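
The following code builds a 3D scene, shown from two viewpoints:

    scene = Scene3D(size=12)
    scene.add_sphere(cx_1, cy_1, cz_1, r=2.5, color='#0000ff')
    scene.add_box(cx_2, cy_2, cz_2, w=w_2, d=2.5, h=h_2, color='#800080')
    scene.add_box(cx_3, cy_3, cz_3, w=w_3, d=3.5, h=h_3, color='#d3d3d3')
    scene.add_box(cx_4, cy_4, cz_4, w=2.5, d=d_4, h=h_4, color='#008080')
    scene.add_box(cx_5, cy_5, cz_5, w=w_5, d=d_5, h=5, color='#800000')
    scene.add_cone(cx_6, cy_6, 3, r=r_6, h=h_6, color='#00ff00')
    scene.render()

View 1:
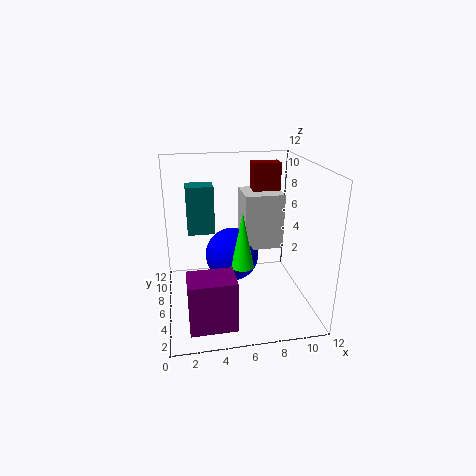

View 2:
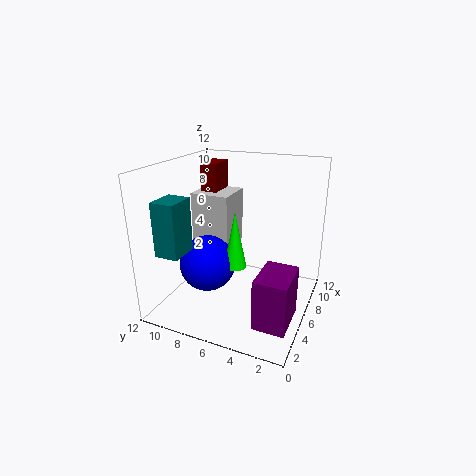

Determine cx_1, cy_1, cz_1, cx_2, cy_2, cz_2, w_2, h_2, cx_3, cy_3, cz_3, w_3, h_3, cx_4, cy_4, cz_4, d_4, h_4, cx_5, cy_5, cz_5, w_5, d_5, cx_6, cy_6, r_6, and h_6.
cx_1 = 6, cy_1 = 9, cz_1 = 3, cx_2 = 1.5, cy_2 = 0.5, cz_2 = 1, w_2 = 3.5, h_2 = 4, cx_3 = 7, cy_3 = 7.5, cz_3 = 4, w_3 = 3.5, h_3 = 5, cx_4 = 2, cy_4 = 9.5, cz_4 = 5, d_4 = 2, h_4 = 4.5, cx_5 = 8, cy_5 = 9, cz_5 = 6.5, w_5 = 2.5, d_5 = 1.5, cx_6 = 6.5, cy_6 = 6.5, r_6 = 1, h_6 = 5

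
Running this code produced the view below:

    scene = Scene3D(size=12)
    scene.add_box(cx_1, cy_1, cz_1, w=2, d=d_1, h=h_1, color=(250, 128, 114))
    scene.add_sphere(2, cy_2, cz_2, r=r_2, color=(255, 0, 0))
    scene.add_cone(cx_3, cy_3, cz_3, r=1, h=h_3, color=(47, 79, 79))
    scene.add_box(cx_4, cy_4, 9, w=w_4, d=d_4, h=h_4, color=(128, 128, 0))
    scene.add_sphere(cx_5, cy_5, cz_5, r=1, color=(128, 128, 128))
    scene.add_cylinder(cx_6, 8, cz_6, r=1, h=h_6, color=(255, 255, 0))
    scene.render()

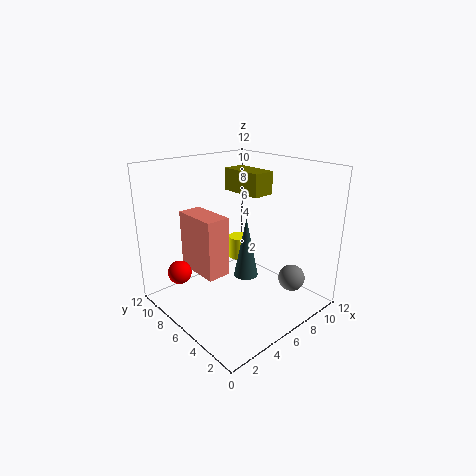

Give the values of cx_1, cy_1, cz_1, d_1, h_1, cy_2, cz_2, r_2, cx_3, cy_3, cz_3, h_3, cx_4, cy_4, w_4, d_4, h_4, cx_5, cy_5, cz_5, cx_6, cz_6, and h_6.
cx_1 = 3
cy_1 = 6
cz_1 = 3
d_1 = 4
h_1 = 5
cy_2 = 9
cz_2 = 3
r_2 = 1
cx_3 = 6
cy_3 = 5
cz_3 = 3
h_3 = 5
cx_4 = 8
cy_4 = 6
w_4 = 2
d_4 = 4
h_4 = 2
cx_5 = 7
cy_5 = 1
cz_5 = 4
cx_6 = 8
cz_6 = 3
h_6 = 2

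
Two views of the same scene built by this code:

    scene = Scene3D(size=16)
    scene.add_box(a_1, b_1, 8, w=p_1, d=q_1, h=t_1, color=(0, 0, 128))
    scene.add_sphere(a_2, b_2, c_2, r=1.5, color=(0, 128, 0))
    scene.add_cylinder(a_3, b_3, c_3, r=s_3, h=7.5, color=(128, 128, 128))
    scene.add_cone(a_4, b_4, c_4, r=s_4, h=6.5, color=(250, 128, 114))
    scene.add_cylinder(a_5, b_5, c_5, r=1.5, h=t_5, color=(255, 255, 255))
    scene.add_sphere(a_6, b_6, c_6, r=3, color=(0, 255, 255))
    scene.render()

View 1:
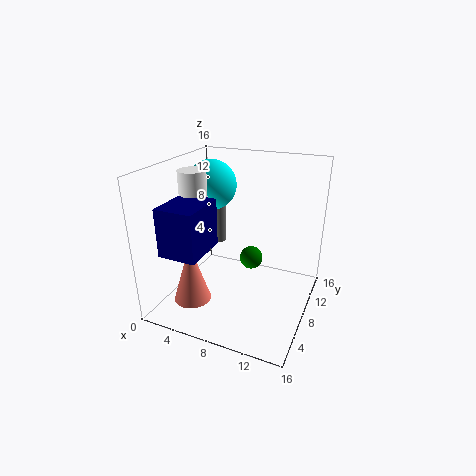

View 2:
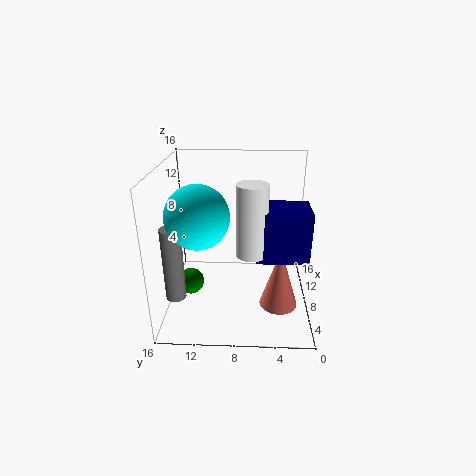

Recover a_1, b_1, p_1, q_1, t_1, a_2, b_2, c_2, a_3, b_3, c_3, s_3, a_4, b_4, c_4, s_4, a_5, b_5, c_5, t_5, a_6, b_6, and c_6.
a_1 = 2.5
b_1 = 1
p_1 = 4
q_1 = 5
t_1 = 5
a_2 = 7.5
b_2 = 13.5
c_2 = 2.5
a_3 = 2.5
b_3 = 14
c_3 = 4
s_3 = 1
a_4 = 4.5
b_4 = 3.5
c_4 = 2
s_4 = 2
a_5 = 3.5
b_5 = 6.5
c_5 = 8.5
t_5 = 7
a_6 = 3
b_6 = 11.5
c_6 = 12.5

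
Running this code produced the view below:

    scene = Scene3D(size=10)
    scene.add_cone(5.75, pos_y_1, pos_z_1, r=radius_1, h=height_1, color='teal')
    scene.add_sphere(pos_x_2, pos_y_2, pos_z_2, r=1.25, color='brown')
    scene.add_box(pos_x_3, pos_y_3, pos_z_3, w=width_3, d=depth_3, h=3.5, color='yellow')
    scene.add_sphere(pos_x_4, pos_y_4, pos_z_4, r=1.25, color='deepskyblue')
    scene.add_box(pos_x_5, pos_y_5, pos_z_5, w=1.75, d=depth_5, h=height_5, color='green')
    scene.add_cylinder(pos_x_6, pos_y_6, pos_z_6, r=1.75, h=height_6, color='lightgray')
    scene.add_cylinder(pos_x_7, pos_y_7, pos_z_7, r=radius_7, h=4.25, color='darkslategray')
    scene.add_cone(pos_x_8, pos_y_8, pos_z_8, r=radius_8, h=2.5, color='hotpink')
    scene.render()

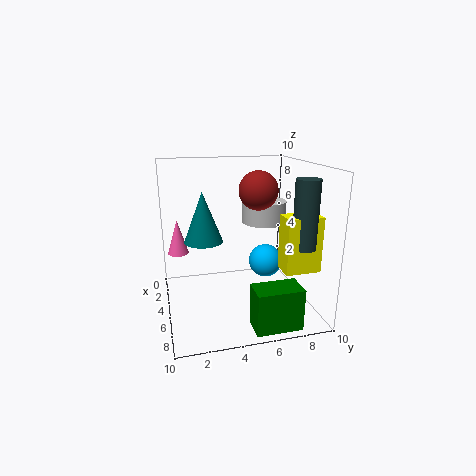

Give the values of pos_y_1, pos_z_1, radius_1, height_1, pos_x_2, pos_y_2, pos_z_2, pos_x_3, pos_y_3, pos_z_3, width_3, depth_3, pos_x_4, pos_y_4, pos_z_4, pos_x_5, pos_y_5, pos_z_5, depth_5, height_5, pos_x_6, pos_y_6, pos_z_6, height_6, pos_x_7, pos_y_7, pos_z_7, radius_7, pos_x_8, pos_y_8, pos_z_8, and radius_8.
pos_y_1 = 2.5; pos_z_1 = 5.25; radius_1 = 1.25; height_1 = 3.25; pos_x_2 = 6.25; pos_y_2 = 6; pos_z_2 = 8.5; pos_x_3 = 7.5; pos_y_3 = 7; pos_z_3 = 3.75; width_3 = 1.5; depth_3 = 2.25; pos_x_4 = 3.75; pos_y_4 = 7.5; pos_z_4 = 2.5; pos_x_5 = 8; pos_y_5 = 5; pos_z_5 = 0.25; depth_5 = 3; height_5 = 2.75; pos_x_6 = 1.75; pos_y_6 = 8; pos_z_6 = 5; height_6 = 1.75; pos_x_7 = 8.5; pos_y_7 = 8.25; pos_z_7 = 5.25; radius_7 = 0.75; pos_x_8 = 3; pos_y_8 = 1; pos_z_8 = 3.5; radius_8 = 0.75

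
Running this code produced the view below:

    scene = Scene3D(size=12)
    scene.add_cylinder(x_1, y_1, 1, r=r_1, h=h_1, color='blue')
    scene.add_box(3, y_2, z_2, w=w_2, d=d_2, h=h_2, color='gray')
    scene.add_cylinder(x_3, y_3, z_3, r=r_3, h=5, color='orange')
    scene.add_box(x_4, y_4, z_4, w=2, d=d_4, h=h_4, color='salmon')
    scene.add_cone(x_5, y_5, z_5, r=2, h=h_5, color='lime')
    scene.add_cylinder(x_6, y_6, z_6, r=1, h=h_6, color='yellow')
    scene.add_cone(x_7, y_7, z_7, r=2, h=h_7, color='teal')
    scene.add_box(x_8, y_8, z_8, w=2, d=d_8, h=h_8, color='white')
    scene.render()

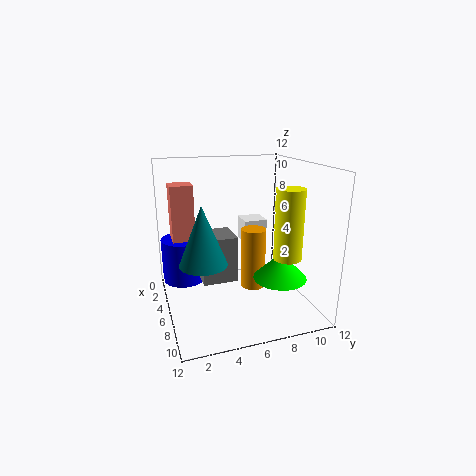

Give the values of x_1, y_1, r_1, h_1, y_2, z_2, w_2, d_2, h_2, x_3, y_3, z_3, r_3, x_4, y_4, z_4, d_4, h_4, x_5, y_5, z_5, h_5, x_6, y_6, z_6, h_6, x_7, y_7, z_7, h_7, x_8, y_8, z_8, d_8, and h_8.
x_1 = 2
y_1 = 2
r_1 = 2
h_1 = 4
y_2 = 3
z_2 = 2
w_2 = 3
d_2 = 3
h_2 = 4
x_3 = 7
y_3 = 7
z_3 = 2
r_3 = 1
x_4 = 1
y_4 = 1
z_4 = 5
d_4 = 2
h_4 = 5
x_5 = 10
y_5 = 8
z_5 = 4
h_5 = 2
x_6 = 11
y_6 = 8
z_6 = 6
h_6 = 5
x_7 = 6
y_7 = 3
z_7 = 4
h_7 = 5
x_8 = 3
y_8 = 7
z_8 = 5
d_8 = 2
h_8 = 2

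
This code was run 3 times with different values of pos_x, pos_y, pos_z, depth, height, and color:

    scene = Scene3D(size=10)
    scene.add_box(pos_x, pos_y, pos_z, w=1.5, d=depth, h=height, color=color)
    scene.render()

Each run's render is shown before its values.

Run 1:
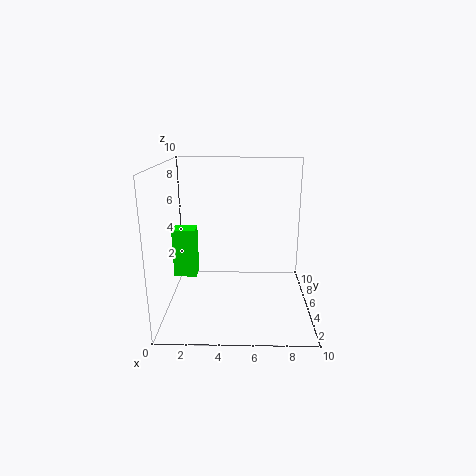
pos_x = 0.75, pos_y = 3.5, pos_z = 2.75, depth = 1.25, height = 3.25, color = 'lime'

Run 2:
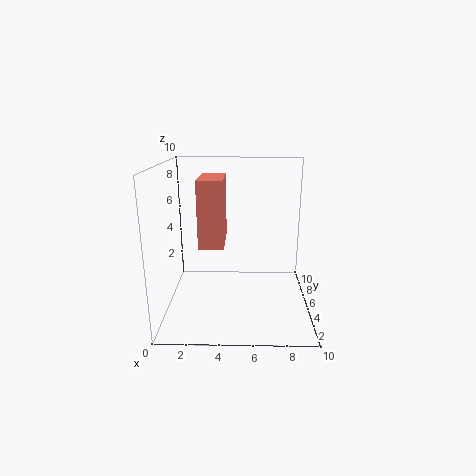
pos_x = 2.75, pos_y = 1.5, pos_z = 5.5, depth = 3, height = 4, color = 'salmon'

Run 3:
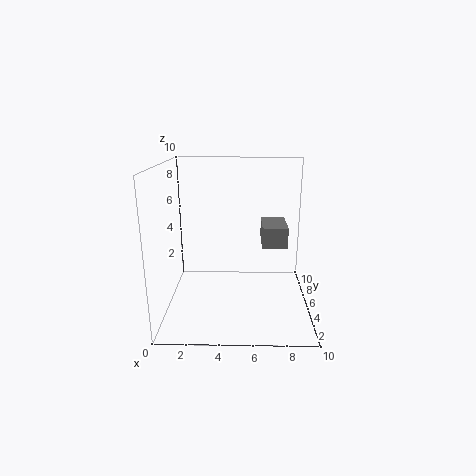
pos_x = 6.5, pos_y = 1.75, pos_z = 5.5, depth = 2.5, height = 1.25, color = 'gray'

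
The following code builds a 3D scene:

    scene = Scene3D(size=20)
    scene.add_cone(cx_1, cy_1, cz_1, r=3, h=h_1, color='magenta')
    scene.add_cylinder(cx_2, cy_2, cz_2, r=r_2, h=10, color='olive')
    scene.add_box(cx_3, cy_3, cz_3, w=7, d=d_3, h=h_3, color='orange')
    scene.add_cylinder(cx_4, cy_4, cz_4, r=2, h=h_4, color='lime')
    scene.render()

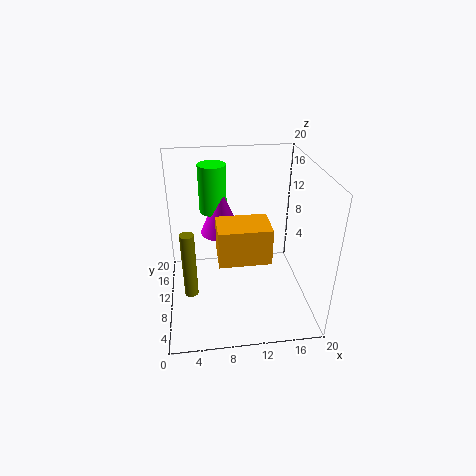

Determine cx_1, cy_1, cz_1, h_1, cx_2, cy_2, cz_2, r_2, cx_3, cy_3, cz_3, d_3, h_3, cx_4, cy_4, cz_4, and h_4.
cx_1 = 8; cy_1 = 14; cz_1 = 9; h_1 = 7; cx_2 = 3; cy_2 = 10; cz_2 = 1; r_2 = 1; cx_3 = 7; cy_3 = 6; cz_3 = 8; d_3 = 5; h_3 = 5; cx_4 = 7; cy_4 = 15; cz_4 = 12; h_4 = 7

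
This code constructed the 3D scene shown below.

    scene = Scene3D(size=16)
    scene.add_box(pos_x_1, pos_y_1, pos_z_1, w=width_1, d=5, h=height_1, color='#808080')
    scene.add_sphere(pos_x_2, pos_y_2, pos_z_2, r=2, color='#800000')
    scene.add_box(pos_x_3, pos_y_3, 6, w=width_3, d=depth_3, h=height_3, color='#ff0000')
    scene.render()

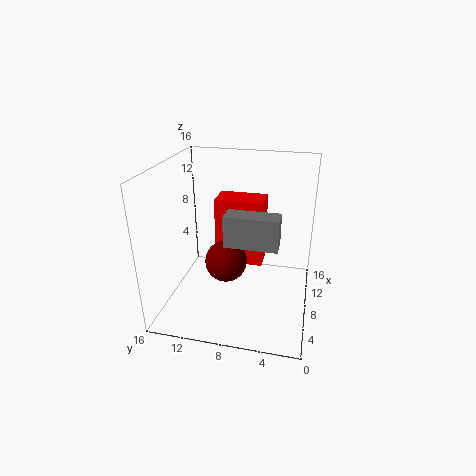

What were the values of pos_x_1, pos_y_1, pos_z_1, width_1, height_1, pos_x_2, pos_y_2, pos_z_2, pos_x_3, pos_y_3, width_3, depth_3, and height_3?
pos_x_1 = 2
pos_y_1 = 3
pos_z_1 = 10
width_1 = 2
height_1 = 3
pos_x_2 = 3
pos_y_2 = 8
pos_z_2 = 8
pos_x_3 = 6
pos_y_3 = 5
width_3 = 3
depth_3 = 5
height_3 = 7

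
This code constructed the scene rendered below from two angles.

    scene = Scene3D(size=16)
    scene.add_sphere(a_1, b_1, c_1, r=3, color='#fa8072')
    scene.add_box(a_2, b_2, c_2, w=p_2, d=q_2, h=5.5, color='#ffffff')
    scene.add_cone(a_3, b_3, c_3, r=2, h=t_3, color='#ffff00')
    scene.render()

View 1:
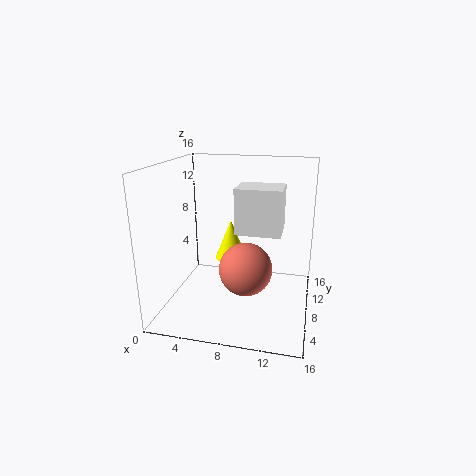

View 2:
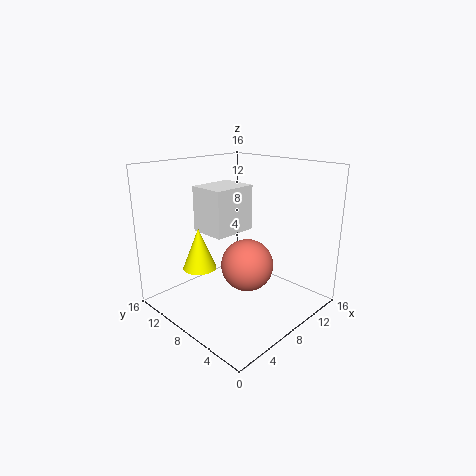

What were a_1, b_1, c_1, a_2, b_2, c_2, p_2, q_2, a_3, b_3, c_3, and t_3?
a_1 = 9, b_1 = 7.5, c_1 = 4.5, a_2 = 7, b_2 = 10, c_2 = 7.5, p_2 = 5.5, q_2 = 4.5, a_3 = 6, b_3 = 12.5, c_3 = 3.5, t_3 = 5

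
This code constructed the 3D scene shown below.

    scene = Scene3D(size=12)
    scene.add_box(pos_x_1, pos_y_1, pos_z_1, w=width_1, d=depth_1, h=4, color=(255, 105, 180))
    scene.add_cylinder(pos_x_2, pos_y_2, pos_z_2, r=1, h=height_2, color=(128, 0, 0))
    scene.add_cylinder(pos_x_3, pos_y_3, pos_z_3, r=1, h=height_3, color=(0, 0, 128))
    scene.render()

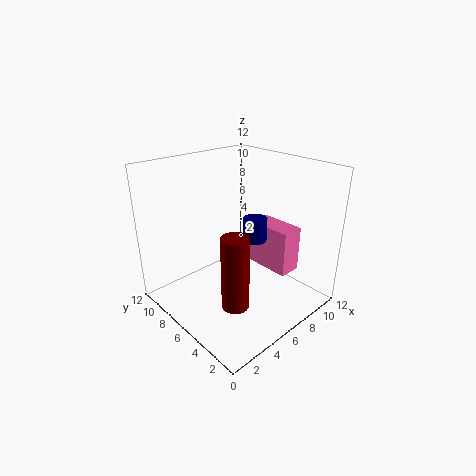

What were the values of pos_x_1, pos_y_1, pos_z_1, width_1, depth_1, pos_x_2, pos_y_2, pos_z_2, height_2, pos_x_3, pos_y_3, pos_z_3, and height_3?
pos_x_1 = 8.5
pos_y_1 = 3
pos_z_1 = 2.5
width_1 = 2
depth_1 = 4
pos_x_2 = 2.5
pos_y_2 = 2.5
pos_z_2 = 3
height_2 = 5.5
pos_x_3 = 7.5
pos_y_3 = 5.5
pos_z_3 = 5.5
height_3 = 2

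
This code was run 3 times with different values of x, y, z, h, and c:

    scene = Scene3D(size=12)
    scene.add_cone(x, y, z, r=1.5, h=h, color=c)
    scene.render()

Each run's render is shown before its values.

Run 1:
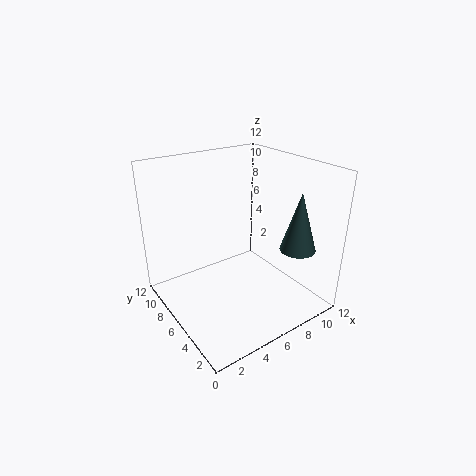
x = 10, y = 3, z = 5, h = 5, c = 'darkslategray'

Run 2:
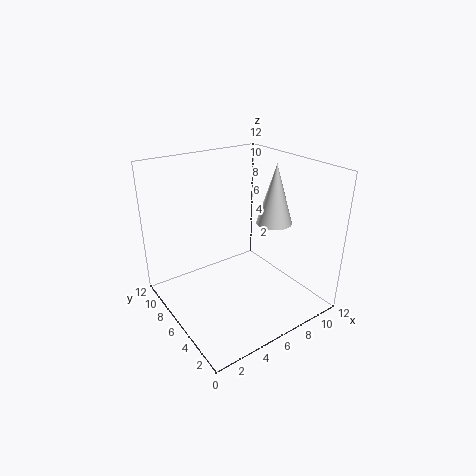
x = 9, y = 5, z = 7, h = 5, c = 'white'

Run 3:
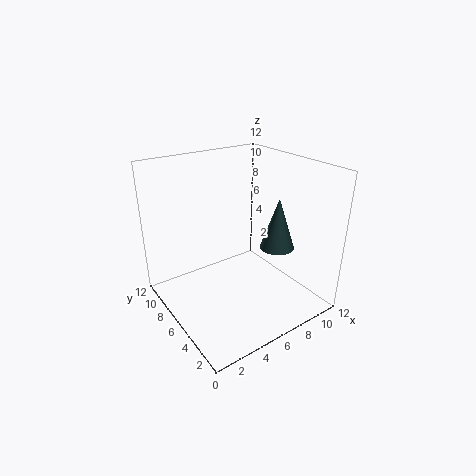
x = 9.5, y = 5, z = 4.5, h = 4.5, c = 'darkslategray'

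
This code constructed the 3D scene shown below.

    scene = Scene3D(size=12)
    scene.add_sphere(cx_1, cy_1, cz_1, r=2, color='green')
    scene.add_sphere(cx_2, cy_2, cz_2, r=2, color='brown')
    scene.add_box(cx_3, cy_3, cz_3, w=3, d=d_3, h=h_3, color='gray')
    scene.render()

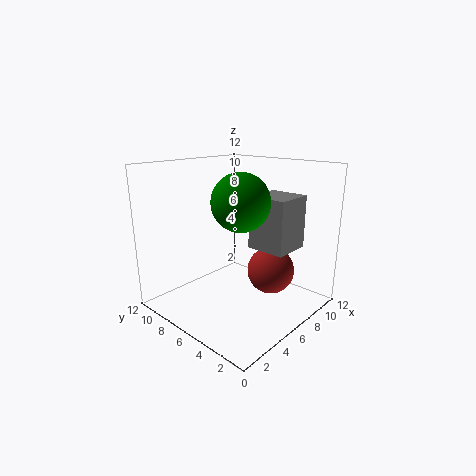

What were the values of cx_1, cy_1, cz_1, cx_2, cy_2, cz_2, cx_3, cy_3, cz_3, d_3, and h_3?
cx_1 = 3, cy_1 = 3, cz_1 = 10, cx_2 = 8, cy_2 = 4, cz_2 = 3, cx_3 = 5, cy_3 = 1, cz_3 = 6, d_3 = 3, h_3 = 4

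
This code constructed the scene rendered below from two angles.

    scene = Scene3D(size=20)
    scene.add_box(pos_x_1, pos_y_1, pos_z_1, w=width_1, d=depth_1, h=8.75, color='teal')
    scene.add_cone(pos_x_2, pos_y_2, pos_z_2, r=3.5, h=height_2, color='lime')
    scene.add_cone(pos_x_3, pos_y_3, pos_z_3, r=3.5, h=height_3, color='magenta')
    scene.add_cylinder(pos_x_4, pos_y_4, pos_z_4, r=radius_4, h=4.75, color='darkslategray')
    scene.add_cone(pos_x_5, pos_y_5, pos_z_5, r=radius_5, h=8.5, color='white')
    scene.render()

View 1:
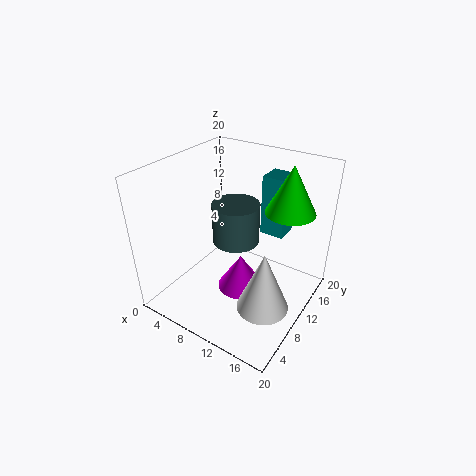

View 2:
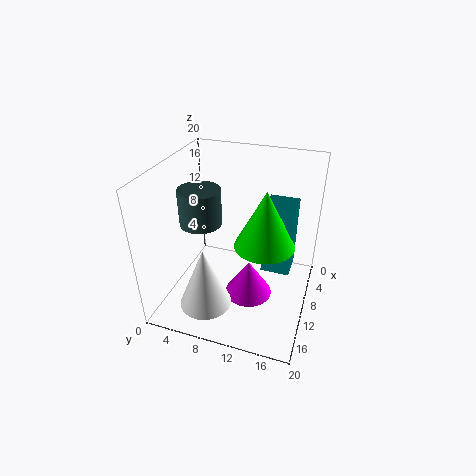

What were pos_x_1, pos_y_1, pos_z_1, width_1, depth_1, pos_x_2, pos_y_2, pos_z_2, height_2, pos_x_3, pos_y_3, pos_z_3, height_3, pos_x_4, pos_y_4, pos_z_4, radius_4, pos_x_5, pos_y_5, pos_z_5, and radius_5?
pos_x_1 = 11, pos_y_1 = 14.5, pos_z_1 = 9, width_1 = 3.5, depth_1 = 3.5, pos_x_2 = 15.25, pos_y_2 = 15, pos_z_2 = 13.25, height_2 = 6.75, pos_x_3 = 9.5, pos_y_3 = 11.5, pos_z_3 = 0.25, height_3 = 5.5, pos_x_4 = 12.5, pos_y_4 = 5.75, pos_z_4 = 13, radius_4 = 2.75, pos_x_5 = 15.75, pos_y_5 = 7.25, pos_z_5 = 2.5, radius_5 = 3.5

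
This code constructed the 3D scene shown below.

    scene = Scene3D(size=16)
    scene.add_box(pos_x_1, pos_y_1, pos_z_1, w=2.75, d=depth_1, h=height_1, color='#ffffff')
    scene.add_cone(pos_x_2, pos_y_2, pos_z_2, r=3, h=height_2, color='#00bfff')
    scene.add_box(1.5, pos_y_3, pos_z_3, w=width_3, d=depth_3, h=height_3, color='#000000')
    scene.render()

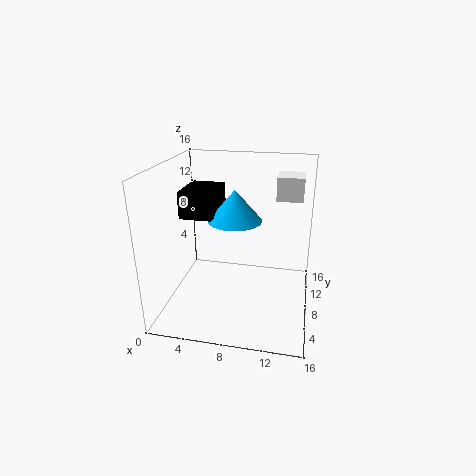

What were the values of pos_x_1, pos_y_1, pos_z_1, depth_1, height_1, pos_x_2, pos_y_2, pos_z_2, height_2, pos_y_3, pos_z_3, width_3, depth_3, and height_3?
pos_x_1 = 12
pos_y_1 = 8
pos_z_1 = 12.5
depth_1 = 3
height_1 = 2.5
pos_x_2 = 7.5
pos_y_2 = 8.75
pos_z_2 = 9.75
height_2 = 3.5
pos_y_3 = 7.25
pos_z_3 = 10
width_3 = 4
depth_3 = 5.25
height_3 = 3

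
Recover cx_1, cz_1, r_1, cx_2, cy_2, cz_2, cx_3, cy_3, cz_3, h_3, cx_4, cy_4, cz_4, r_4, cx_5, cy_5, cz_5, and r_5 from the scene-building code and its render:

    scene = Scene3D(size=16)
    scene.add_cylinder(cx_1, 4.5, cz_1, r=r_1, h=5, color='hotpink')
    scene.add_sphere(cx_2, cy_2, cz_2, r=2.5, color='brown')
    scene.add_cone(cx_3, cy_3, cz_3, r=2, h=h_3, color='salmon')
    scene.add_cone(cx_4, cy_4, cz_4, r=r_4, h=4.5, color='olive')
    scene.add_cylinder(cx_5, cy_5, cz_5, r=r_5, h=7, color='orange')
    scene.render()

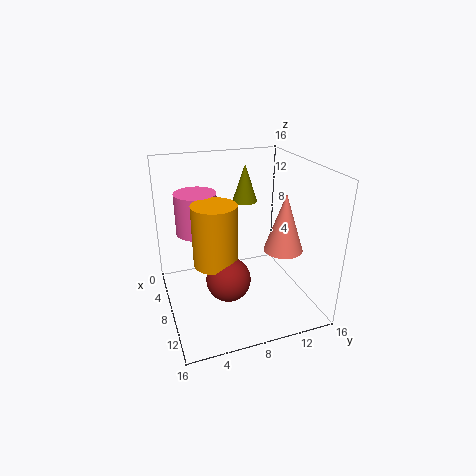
cx_1 = 3
cz_1 = 7
r_1 = 2.5
cx_2 = 9
cy_2 = 6.5
cz_2 = 3.5
cx_3 = 12
cy_3 = 11.5
cz_3 = 8
h_3 = 6
cx_4 = 3.5
cy_4 = 10.5
cz_4 = 10.5
r_4 = 1.5
cx_5 = 7.5
cy_5 = 5.5
cz_5 = 5
r_5 = 2.5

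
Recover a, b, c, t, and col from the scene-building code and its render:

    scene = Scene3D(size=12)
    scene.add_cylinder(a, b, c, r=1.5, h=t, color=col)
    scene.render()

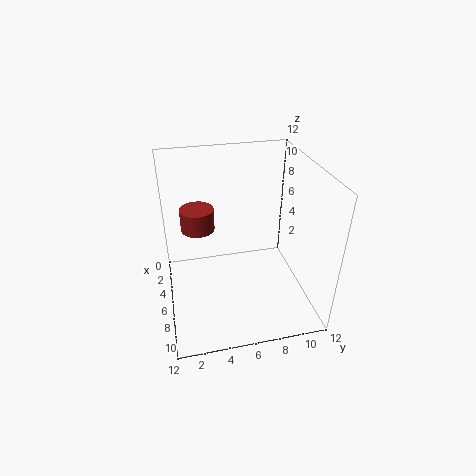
a = 3, b = 3, c = 5.5, t = 2, col = 'brown'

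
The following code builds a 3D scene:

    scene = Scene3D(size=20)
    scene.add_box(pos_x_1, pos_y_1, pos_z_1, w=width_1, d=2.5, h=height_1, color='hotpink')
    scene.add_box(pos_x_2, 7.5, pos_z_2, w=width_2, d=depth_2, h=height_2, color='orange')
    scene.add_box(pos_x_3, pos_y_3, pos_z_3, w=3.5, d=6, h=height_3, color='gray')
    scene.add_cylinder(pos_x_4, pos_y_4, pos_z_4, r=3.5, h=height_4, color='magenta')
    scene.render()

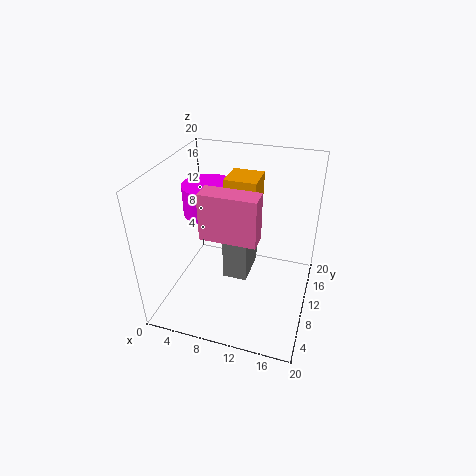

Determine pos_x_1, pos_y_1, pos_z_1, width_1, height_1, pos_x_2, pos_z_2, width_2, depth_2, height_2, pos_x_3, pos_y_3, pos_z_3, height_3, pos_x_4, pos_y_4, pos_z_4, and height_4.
pos_x_1 = 8, pos_y_1 = 2, pos_z_1 = 14.5, width_1 = 6.5, height_1 = 5.5, pos_x_2 = 9, pos_z_2 = 16.5, width_2 = 4, depth_2 = 4, height_2 = 3, pos_x_3 = 8, pos_y_3 = 9, pos_z_3 = 3.5, height_3 = 8.5, pos_x_4 = 6, pos_y_4 = 10, pos_z_4 = 13.5, height_4 = 4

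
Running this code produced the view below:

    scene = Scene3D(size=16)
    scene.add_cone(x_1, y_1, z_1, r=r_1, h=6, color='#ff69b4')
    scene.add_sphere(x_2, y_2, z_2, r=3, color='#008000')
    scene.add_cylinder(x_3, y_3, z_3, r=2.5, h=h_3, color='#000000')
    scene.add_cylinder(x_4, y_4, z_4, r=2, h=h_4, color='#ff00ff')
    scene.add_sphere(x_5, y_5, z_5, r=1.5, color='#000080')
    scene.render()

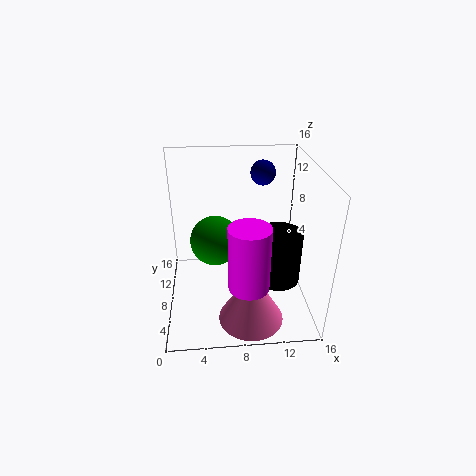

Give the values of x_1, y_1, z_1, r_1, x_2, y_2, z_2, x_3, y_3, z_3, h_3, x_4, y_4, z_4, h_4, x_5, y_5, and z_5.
x_1 = 9
y_1 = 3.5
z_1 = 0.5
r_1 = 3.5
x_2 = 5.5
y_2 = 11
z_2 = 6
x_3 = 12.5
y_3 = 7
z_3 = 3
h_3 = 6
x_4 = 8.5
y_4 = 2
z_4 = 6
h_4 = 6.5
x_5 = 11.5
y_5 = 13.5
z_5 = 13.5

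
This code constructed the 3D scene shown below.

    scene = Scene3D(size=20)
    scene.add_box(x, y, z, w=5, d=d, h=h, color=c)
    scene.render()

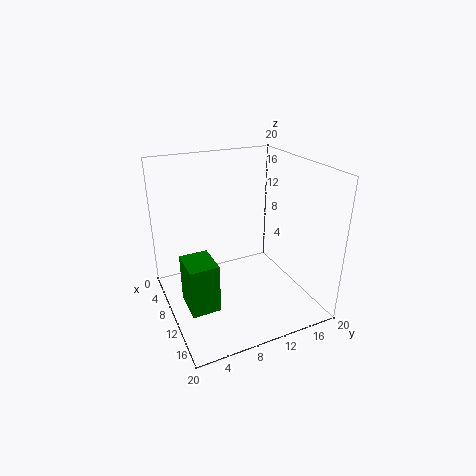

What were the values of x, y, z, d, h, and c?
x = 8, y = 2, z = 1, d = 4, h = 7, c = 'green'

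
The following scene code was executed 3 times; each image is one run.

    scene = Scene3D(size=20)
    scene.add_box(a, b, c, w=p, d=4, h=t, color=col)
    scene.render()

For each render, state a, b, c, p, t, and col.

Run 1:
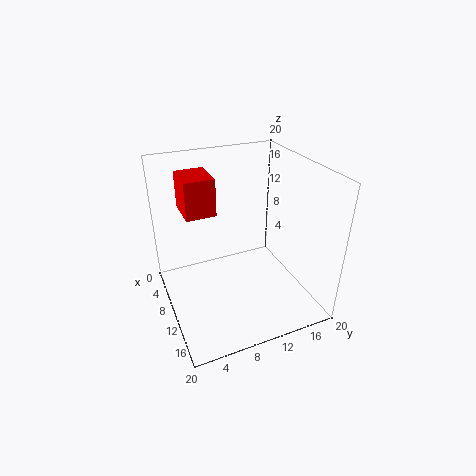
a = 5; b = 3; c = 14; p = 5; t = 5; col = 'red'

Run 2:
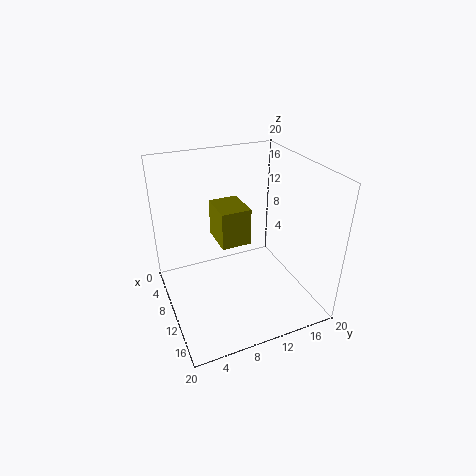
a = 7; b = 7; c = 10; p = 5; t = 5; col = 'olive'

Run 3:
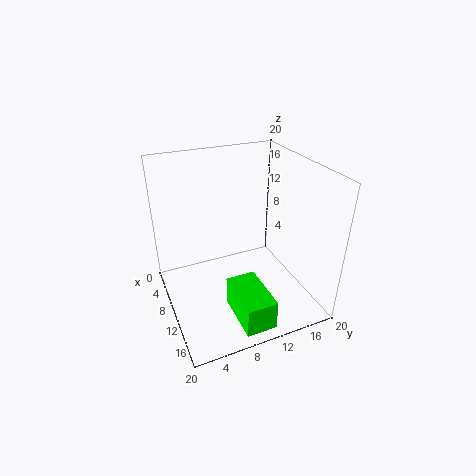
a = 13; b = 7; c = 2; p = 7; t = 4; col = 'lime'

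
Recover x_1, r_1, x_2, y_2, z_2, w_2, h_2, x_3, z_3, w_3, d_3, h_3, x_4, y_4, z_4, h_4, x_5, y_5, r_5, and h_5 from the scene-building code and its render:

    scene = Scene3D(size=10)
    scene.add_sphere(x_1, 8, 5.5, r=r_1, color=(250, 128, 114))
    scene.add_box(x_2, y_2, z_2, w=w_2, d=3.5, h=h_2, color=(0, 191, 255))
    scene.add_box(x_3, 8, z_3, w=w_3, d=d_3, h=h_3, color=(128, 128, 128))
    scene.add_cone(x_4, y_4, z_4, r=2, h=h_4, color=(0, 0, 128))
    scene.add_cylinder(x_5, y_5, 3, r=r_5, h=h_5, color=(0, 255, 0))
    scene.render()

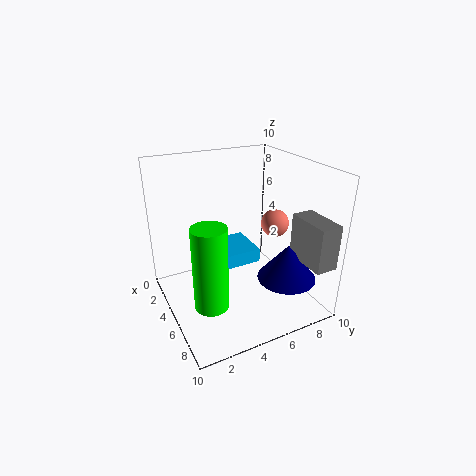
x_1 = 5, r_1 = 1, x_2 = 2.5, y_2 = 3, z_2 = 3, w_2 = 3, h_2 = 1, x_3 = 7, z_3 = 4, w_3 = 3, d_3 = 1.5, h_3 = 3, x_4 = 7.5, y_4 = 7.5, z_4 = 2.5, h_4 = 2.5, x_5 = 8.5, y_5 = 1.5, r_5 = 1, h_5 = 5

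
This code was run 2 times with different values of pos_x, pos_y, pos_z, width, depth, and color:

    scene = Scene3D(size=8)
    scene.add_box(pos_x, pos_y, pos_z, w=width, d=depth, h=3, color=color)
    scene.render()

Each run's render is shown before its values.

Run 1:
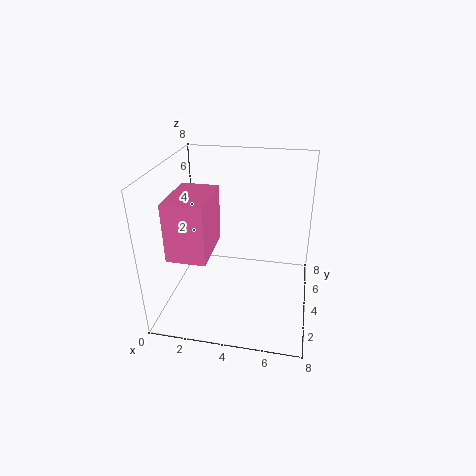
pos_x = 1
pos_y = 1
pos_z = 4
width = 2
depth = 3
color = 'hotpink'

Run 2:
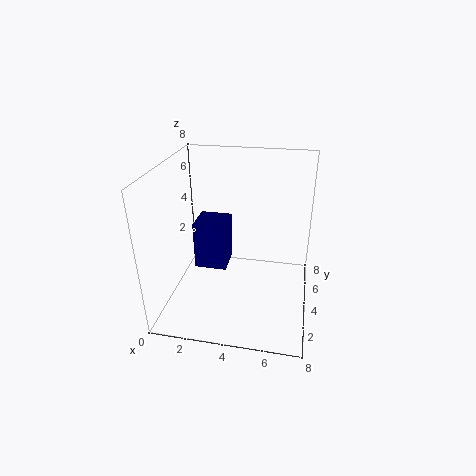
pos_x = 1
pos_y = 5
pos_z = 1
width = 2
depth = 2
color = 'navy'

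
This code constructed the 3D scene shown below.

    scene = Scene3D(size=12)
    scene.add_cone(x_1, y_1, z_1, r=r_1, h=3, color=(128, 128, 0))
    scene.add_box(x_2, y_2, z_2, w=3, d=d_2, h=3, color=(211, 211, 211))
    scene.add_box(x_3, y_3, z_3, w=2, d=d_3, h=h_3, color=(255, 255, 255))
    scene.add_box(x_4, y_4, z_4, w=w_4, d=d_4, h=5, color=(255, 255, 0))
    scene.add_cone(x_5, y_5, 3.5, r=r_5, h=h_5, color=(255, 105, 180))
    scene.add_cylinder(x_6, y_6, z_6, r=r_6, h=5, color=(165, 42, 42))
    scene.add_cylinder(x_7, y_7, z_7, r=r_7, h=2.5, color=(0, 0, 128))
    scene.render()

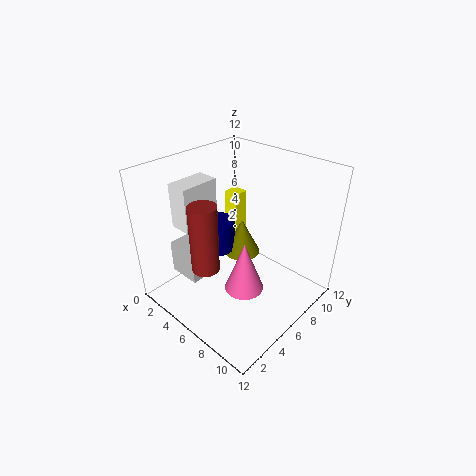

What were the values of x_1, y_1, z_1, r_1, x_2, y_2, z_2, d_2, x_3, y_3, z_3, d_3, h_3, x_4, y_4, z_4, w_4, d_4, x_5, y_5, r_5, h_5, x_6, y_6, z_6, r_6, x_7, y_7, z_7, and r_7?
x_1 = 6; y_1 = 6.5; z_1 = 4.5; r_1 = 1.5; x_2 = 0.5; y_2 = 3; z_2 = 1.5; d_2 = 2.5; x_3 = 0.5; y_3 = 3.5; z_3 = 6; d_3 = 3.5; h_3 = 4; x_4 = 1; y_4 = 9.5; z_4 = 2.5; w_4 = 1.5; d_4 = 1.5; x_5 = 8.5; y_5 = 4; r_5 = 1.5; h_5 = 4; x_6 = 7; y_6 = 1.5; z_6 = 6; r_6 = 1; x_7 = 4.5; y_7 = 5; z_7 = 5; r_7 = 1.5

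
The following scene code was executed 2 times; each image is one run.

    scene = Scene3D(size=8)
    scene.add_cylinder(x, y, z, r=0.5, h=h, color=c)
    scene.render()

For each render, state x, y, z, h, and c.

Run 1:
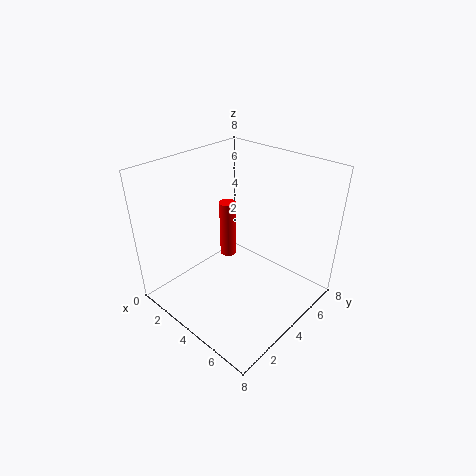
x = 2.25, y = 5, z = 1.75, h = 3.5, c = 'red'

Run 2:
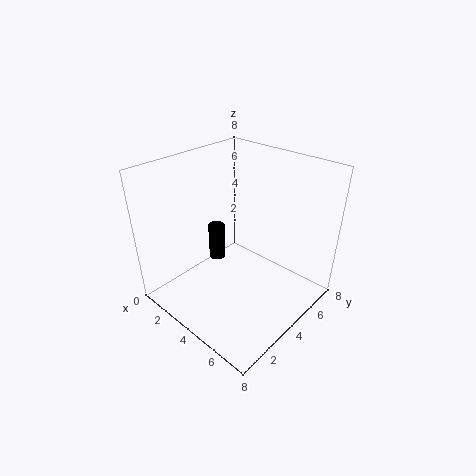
x = 1.75, y = 4.5, z = 1.5, h = 2.25, c = 'black'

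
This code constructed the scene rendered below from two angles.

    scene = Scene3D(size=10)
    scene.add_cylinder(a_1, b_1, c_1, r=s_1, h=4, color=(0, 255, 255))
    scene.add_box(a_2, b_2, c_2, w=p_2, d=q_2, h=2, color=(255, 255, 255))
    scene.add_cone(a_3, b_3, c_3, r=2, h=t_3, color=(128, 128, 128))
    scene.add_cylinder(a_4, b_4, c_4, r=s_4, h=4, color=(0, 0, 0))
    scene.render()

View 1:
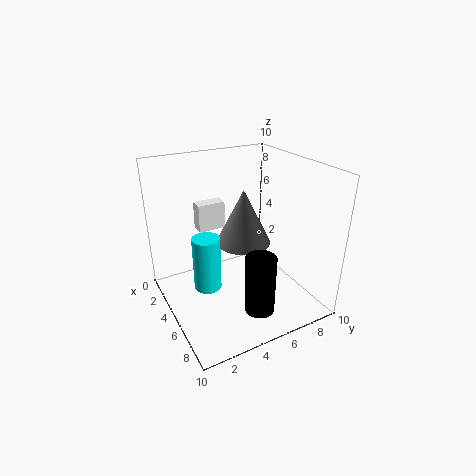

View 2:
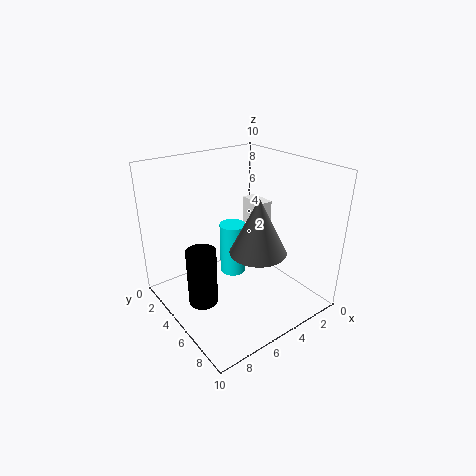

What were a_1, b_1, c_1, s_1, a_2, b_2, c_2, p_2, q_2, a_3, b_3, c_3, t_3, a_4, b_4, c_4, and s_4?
a_1 = 4, b_1 = 3, c_1 = 1, s_1 = 1, a_2 = 2, b_2 = 3, c_2 = 5, p_2 = 1, q_2 = 2, a_3 = 4, b_3 = 6, c_3 = 4, t_3 = 4, a_4 = 8, b_4 = 5, c_4 = 1, s_4 = 1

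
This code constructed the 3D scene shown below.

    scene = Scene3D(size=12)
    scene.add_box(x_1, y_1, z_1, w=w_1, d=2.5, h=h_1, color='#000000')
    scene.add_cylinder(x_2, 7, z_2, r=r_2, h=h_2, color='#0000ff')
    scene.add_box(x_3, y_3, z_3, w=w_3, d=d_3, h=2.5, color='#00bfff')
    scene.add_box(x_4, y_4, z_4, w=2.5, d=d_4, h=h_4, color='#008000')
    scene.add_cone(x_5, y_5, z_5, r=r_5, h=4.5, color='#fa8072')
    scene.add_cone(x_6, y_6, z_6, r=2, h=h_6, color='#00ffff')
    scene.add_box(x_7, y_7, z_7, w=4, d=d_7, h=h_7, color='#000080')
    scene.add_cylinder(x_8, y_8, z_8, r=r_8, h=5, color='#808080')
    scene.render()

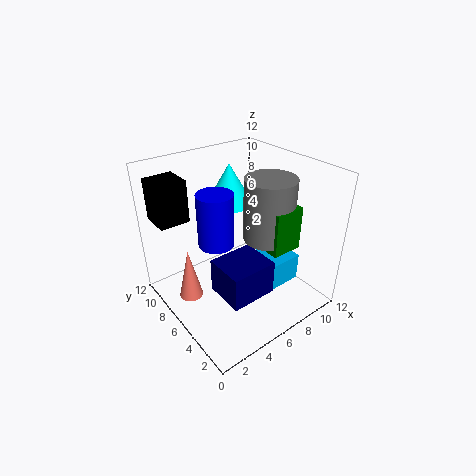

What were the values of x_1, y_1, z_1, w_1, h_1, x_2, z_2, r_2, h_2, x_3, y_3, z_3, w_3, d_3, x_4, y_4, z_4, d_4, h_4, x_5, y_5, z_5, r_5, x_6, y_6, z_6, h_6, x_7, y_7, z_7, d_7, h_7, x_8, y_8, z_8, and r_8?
x_1 = 0.5
y_1 = 8.5
z_1 = 7.5
w_1 = 2.5
h_1 = 3.5
x_2 = 4.5
z_2 = 5.5
r_2 = 1.5
h_2 = 4.5
x_3 = 8
y_3 = 3.5
z_3 = 1
w_3 = 3
d_3 = 3
x_4 = 6.5
y_4 = 2
z_4 = 6
d_4 = 3
h_4 = 3.5
x_5 = 2
y_5 = 7.5
z_5 = 1
r_5 = 1
x_6 = 7
y_6 = 8.5
z_6 = 8
h_6 = 3.5
x_7 = 3.5
y_7 = 3
z_7 = 1.5
d_7 = 3.5
h_7 = 3
x_8 = 7.5
y_8 = 4
z_8 = 6.5
r_8 = 2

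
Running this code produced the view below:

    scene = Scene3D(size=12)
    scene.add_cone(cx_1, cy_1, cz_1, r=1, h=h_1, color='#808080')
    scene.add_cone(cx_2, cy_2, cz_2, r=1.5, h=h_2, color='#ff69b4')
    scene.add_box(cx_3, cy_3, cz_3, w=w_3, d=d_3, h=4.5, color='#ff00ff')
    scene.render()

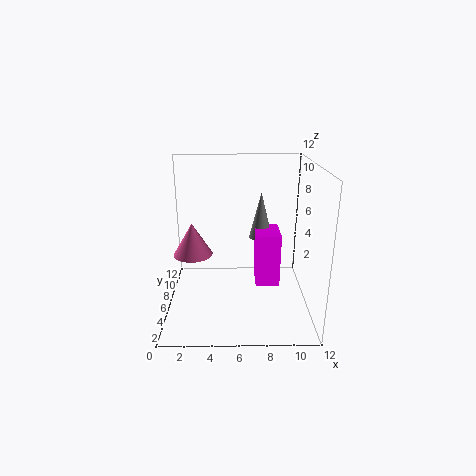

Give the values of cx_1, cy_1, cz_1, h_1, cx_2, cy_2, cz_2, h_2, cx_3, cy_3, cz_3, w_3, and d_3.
cx_1 = 8, cy_1 = 7.5, cz_1 = 5.5, h_1 = 4, cx_2 = 2.5, cy_2 = 4, cz_2 = 5.5, h_2 = 2.5, cx_3 = 7.5, cy_3 = 5, cz_3 = 2, w_3 = 2, d_3 = 3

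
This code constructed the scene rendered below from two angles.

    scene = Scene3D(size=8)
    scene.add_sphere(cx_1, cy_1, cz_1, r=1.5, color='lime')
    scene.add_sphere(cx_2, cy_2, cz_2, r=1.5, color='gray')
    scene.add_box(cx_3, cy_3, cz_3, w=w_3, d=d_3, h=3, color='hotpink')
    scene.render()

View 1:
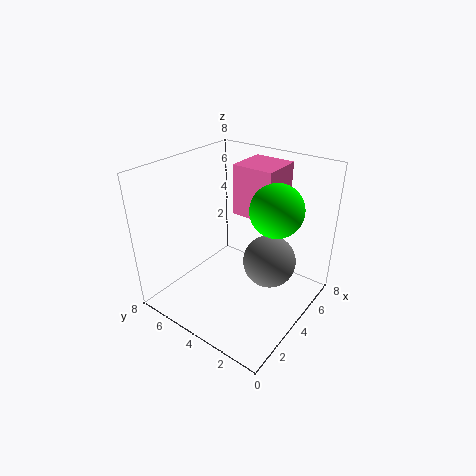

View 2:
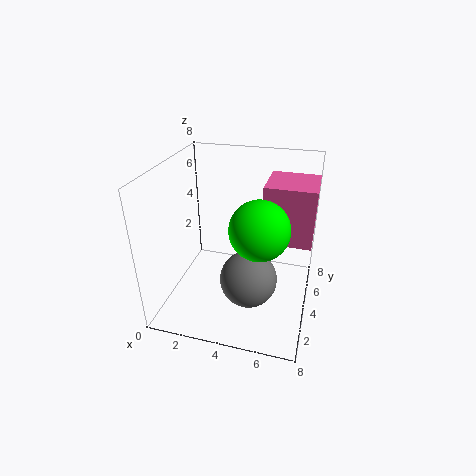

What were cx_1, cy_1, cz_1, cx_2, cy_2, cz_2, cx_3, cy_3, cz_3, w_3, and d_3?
cx_1 = 5.5; cy_1 = 2.5; cz_1 = 5.5; cx_2 = 5; cy_2 = 2.5; cz_2 = 2.5; cx_3 = 5.5; cy_3 = 3; cz_3 = 4.5; w_3 = 2.5; d_3 = 2.5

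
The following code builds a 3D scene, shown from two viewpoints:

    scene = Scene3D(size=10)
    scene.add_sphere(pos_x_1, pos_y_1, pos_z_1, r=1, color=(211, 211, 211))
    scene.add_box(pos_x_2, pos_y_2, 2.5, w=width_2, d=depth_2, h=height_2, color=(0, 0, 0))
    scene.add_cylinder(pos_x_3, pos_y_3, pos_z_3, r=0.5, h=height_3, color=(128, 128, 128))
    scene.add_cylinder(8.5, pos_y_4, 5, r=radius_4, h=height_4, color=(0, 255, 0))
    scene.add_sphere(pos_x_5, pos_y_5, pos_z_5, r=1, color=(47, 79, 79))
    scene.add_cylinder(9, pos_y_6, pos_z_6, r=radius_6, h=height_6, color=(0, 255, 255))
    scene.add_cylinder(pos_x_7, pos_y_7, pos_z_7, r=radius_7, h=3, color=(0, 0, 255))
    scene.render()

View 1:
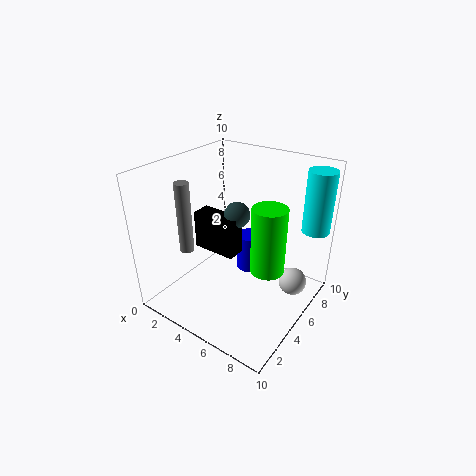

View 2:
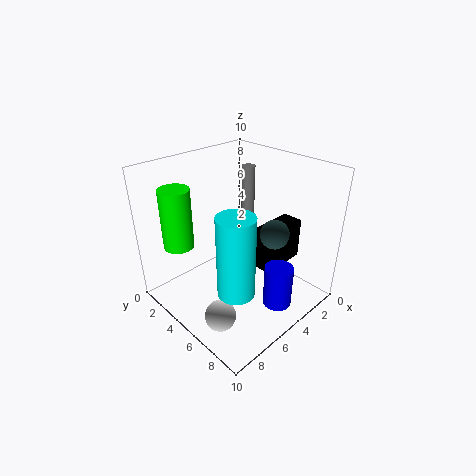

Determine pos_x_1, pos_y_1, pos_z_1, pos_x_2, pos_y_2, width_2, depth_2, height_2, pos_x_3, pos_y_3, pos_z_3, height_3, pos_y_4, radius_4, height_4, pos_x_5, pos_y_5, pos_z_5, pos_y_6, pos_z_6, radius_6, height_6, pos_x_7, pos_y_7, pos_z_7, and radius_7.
pos_x_1 = 8.5; pos_y_1 = 7; pos_z_1 = 1.5; pos_x_2 = 0.5; pos_y_2 = 5.5; width_2 = 3.5; depth_2 = 1.5; height_2 = 3; pos_x_3 = 2; pos_y_3 = 3; pos_z_3 = 4; height_3 = 5; pos_y_4 = 3; radius_4 = 1; height_4 = 4; pos_x_5 = 3.5; pos_y_5 = 7; pos_z_5 = 5.5; pos_y_6 = 9; pos_z_6 = 5; radius_6 = 1; height_6 = 4.5; pos_x_7 = 4; pos_y_7 = 8; pos_z_7 = 0.5; radius_7 = 1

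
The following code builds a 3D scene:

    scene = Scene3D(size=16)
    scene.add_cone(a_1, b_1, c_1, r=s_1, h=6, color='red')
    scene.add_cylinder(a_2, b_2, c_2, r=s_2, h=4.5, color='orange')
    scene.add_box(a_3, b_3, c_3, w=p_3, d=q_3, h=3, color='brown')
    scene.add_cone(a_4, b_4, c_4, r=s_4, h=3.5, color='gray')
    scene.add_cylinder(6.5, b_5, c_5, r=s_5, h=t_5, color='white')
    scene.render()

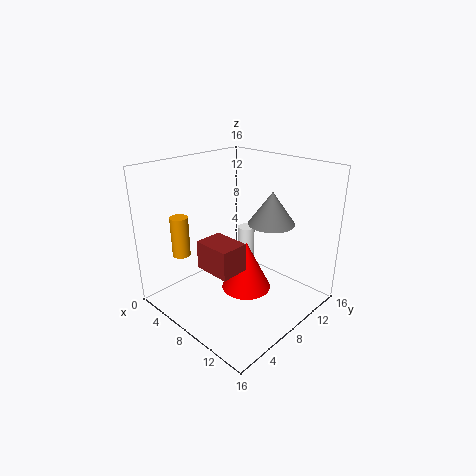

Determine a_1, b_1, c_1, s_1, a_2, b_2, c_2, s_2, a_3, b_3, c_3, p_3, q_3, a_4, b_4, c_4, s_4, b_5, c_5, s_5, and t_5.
a_1 = 7.5; b_1 = 10; c_1 = 0.5; s_1 = 3; a_2 = 3.5; b_2 = 3.5; c_2 = 6; s_2 = 1; a_3 = 7; b_3 = 3; c_3 = 6; p_3 = 4; q_3 = 3; a_4 = 11; b_4 = 10; c_4 = 10; s_4 = 2.5; b_5 = 11; c_5 = 2.5; s_5 = 1; t_5 = 5.5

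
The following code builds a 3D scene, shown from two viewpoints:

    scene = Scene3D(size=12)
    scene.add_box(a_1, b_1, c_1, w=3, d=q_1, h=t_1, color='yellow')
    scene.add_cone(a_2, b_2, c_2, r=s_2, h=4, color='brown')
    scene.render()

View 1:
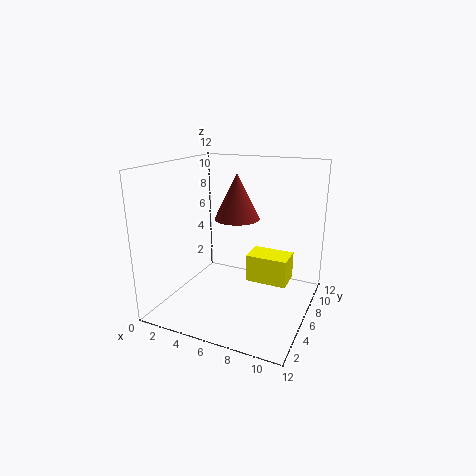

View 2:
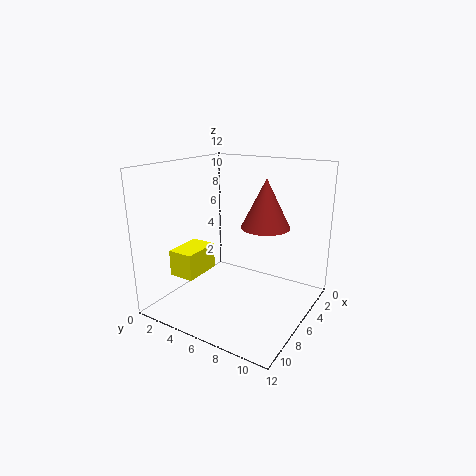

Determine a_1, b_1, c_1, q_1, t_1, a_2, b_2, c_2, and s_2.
a_1 = 8
b_1 = 3
c_1 = 4
q_1 = 2
t_1 = 2
a_2 = 5
b_2 = 8
c_2 = 7
s_2 = 2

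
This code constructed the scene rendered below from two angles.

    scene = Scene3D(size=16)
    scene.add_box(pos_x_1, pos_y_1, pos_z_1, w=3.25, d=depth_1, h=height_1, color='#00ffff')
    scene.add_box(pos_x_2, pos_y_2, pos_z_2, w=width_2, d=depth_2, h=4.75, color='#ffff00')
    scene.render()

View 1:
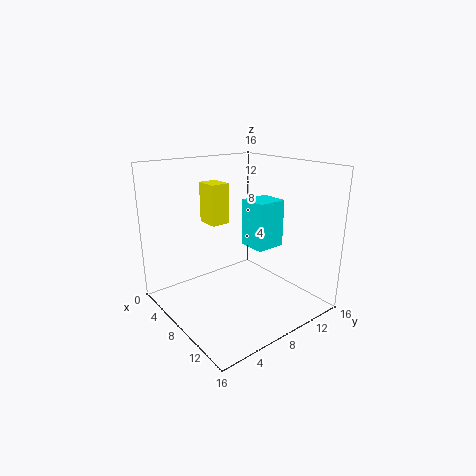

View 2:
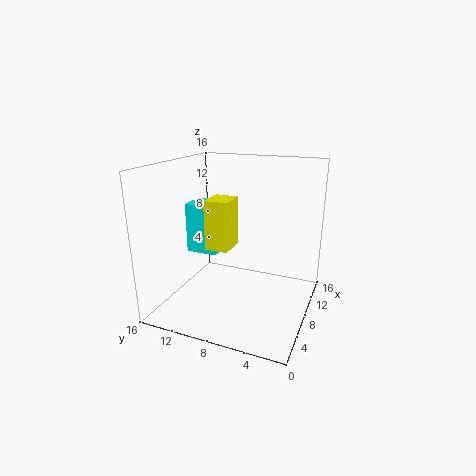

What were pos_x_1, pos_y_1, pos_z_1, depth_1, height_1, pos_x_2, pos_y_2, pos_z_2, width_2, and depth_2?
pos_x_1 = 6.25; pos_y_1 = 10; pos_z_1 = 6.25; depth_1 = 3.5; height_1 = 5.5; pos_x_2 = 2.25; pos_y_2 = 6.75; pos_z_2 = 8.75; width_2 = 2.75; depth_2 = 2.25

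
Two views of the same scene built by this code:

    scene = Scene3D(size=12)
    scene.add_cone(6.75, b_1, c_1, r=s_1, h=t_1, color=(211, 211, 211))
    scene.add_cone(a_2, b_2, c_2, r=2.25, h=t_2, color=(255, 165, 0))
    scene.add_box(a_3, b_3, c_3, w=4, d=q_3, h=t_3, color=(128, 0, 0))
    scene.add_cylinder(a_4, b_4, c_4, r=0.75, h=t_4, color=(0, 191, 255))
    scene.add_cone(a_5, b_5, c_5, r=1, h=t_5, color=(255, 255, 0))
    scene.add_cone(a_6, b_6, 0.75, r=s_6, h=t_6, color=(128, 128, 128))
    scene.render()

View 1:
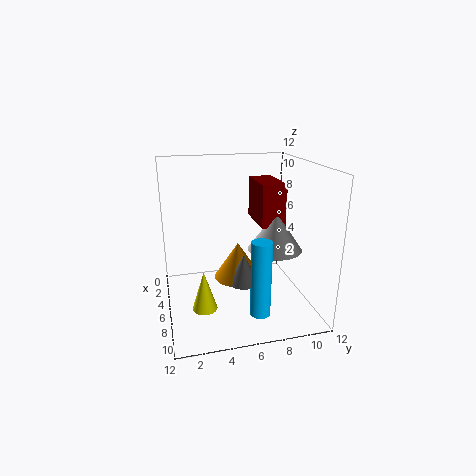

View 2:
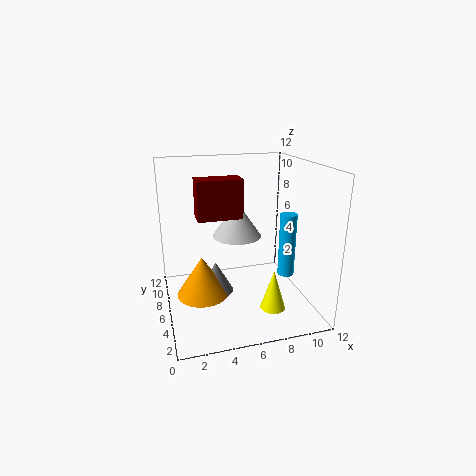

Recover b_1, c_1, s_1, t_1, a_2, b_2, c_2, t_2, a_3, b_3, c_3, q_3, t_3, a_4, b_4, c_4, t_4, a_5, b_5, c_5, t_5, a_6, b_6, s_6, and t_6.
b_1 = 9
c_1 = 5
s_1 = 2.25
t_1 = 3.25
a_2 = 3
b_2 = 6.75
c_2 = 0.75
t_2 = 3.5
a_3 = 3
b_3 = 7.75
c_3 = 7
q_3 = 2
t_3 = 3.5
a_4 = 10.75
b_4 = 6.5
c_4 = 1.75
t_4 = 5.75
a_5 = 8
b_5 = 2.75
c_5 = 1
t_5 = 3.25
a_6 = 4.25
b_6 = 7
s_6 = 1.5
t_6 = 2.75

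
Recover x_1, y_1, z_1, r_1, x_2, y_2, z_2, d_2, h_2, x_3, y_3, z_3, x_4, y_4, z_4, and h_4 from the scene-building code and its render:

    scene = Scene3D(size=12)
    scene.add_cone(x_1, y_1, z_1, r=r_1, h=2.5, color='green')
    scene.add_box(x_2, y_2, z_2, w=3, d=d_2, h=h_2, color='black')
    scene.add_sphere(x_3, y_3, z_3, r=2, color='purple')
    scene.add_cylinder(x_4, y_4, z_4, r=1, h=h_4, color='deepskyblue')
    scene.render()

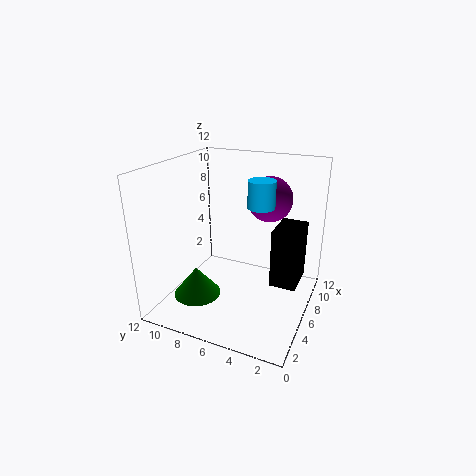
x_1 = 4, y_1 = 9, z_1 = 1, r_1 = 2, x_2 = 4, y_2 = 0.5, z_2 = 3.5, d_2 = 2, h_2 = 4.5, x_3 = 9.5, y_3 = 4.5, z_3 = 8.5, x_4 = 4.5, y_4 = 3.5, z_4 = 9.5, h_4 = 2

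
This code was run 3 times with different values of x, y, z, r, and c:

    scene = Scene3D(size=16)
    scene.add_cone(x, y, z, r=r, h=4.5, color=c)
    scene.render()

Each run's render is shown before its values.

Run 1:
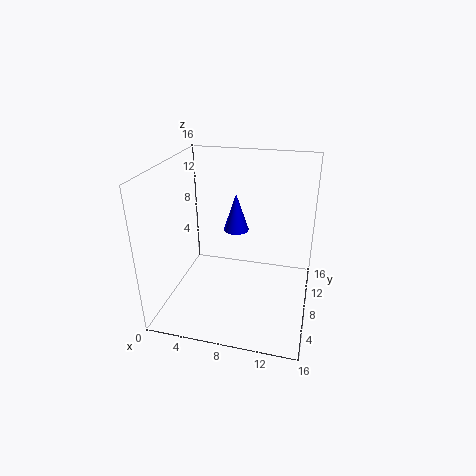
x = 7
y = 11
z = 7.5
r = 1.5
c = 'blue'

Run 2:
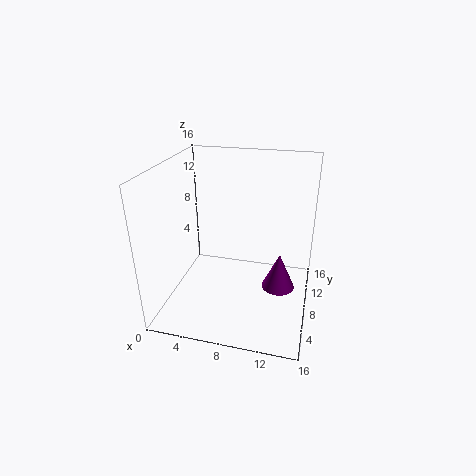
x = 12.5
y = 10.5
z = 0.5
r = 2
c = 'purple'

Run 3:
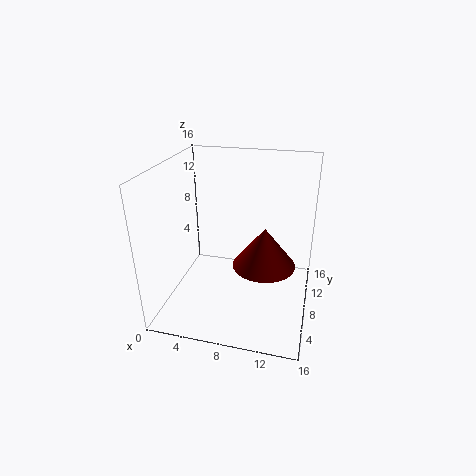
x = 11
y = 8
z = 5
r = 3.5
c = 'maroon'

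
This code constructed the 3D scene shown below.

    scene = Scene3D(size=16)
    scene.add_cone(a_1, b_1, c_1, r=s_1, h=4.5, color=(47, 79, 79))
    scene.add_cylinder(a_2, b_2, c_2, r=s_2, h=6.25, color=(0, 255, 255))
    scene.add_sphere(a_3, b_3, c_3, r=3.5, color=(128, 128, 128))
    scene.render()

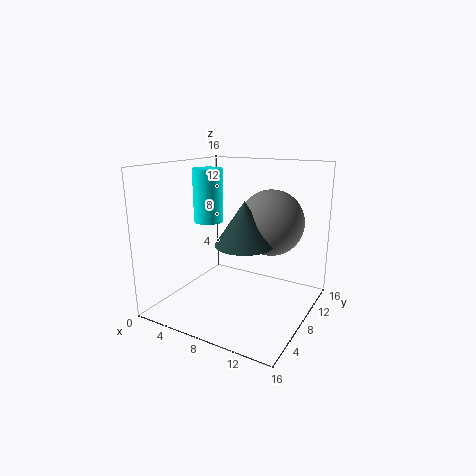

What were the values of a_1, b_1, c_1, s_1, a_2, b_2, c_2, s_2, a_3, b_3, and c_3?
a_1 = 10; b_1 = 5.75; c_1 = 8.25; s_1 = 3; a_2 = 3.25; b_2 = 9.25; c_2 = 9; s_2 = 1.75; a_3 = 11.5; b_3 = 9; c_3 = 10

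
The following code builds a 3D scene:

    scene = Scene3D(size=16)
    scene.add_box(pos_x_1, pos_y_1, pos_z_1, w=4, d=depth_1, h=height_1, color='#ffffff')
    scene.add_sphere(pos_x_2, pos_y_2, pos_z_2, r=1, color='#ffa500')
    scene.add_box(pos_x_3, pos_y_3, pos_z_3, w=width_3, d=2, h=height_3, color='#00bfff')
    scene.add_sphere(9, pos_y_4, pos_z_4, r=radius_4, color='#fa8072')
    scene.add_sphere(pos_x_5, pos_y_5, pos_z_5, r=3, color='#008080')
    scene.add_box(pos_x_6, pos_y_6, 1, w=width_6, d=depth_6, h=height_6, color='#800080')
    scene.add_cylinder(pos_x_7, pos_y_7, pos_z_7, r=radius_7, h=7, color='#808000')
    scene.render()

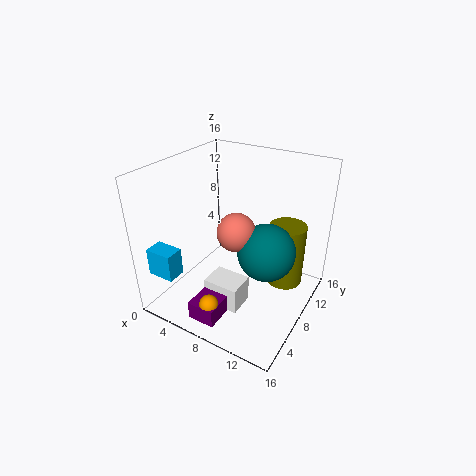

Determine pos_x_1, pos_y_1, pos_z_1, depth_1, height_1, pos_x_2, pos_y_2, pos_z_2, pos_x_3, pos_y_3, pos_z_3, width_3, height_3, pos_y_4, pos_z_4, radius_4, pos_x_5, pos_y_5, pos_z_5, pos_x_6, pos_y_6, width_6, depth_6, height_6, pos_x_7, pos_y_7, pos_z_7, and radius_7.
pos_x_1 = 6, pos_y_1 = 4, pos_z_1 = 1, depth_1 = 3, height_1 = 3, pos_x_2 = 8, pos_y_2 = 2, pos_z_2 = 3, pos_x_3 = 1, pos_y_3 = 1, pos_z_3 = 5, width_3 = 3, height_3 = 3, pos_y_4 = 6, pos_z_4 = 10, radius_4 = 2, pos_x_5 = 12, pos_y_5 = 7, pos_z_5 = 8, pos_x_6 = 6, pos_y_6 = 1, width_6 = 3, depth_6 = 3, height_6 = 2, pos_x_7 = 13, pos_y_7 = 10, pos_z_7 = 3, radius_7 = 2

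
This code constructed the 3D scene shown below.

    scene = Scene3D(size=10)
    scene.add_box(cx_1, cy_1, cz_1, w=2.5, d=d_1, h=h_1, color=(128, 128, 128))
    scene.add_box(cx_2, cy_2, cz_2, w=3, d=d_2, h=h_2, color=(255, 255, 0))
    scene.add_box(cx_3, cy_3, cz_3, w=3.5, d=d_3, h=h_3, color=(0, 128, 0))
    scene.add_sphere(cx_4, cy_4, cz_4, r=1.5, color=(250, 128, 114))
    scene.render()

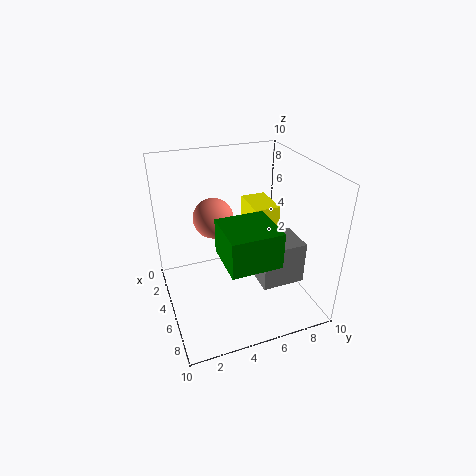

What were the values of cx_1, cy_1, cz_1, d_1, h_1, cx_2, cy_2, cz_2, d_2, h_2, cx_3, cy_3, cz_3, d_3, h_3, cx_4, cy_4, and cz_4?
cx_1 = 5
cy_1 = 6
cz_1 = 2
d_1 = 3
h_1 = 3
cx_2 = 0.5
cy_2 = 7
cz_2 = 2.5
d_2 = 2
h_2 = 3.5
cx_3 = 4.5
cy_3 = 3.5
cz_3 = 4
d_3 = 3.5
h_3 = 2.5
cx_4 = 2.5
cy_4 = 4
cz_4 = 5.5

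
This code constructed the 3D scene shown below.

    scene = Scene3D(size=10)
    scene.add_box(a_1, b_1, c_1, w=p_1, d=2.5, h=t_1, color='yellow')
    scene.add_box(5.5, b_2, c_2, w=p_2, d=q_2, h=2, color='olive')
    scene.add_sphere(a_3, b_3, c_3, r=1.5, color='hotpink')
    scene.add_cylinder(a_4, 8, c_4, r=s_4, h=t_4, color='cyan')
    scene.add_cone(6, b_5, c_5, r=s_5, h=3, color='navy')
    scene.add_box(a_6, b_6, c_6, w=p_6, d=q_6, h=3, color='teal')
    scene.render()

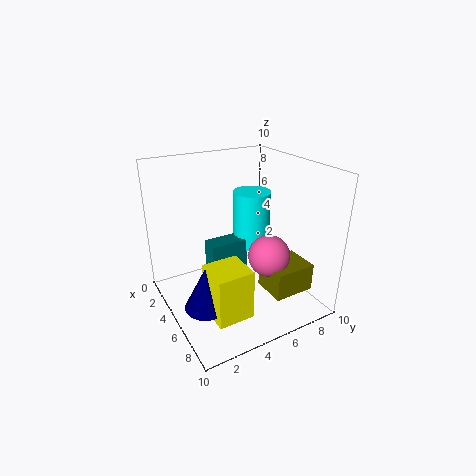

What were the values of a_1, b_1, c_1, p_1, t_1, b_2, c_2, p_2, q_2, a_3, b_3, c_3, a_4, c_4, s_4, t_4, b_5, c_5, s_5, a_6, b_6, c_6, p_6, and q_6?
a_1 = 5.5
b_1 = 2
c_1 = 0.5
p_1 = 2.5
t_1 = 3.5
b_2 = 6.5
c_2 = 1
p_2 = 2.5
q_2 = 3
a_3 = 6
b_3 = 7
c_3 = 3.5
a_4 = 2
c_4 = 2.5
s_4 = 1.5
t_4 = 4.5
b_5 = 2
c_5 = 1
s_5 = 1.5
a_6 = 1.5
b_6 = 4
c_6 = 0.5
p_6 = 1.5
q_6 = 3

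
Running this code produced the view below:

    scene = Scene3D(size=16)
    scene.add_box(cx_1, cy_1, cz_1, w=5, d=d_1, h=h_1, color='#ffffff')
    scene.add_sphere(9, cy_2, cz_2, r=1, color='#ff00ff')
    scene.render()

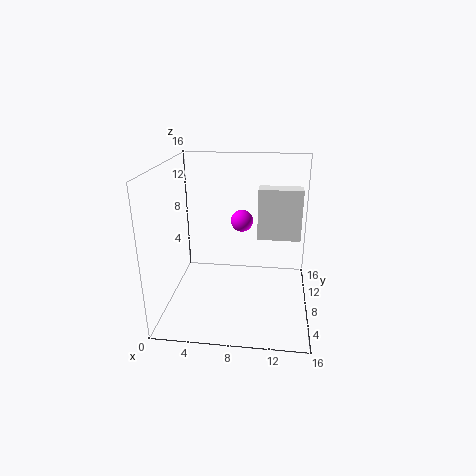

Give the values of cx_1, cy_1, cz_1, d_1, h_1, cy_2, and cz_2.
cx_1 = 10
cy_1 = 10
cz_1 = 7
d_1 = 2
h_1 = 6
cy_2 = 3
cz_2 = 12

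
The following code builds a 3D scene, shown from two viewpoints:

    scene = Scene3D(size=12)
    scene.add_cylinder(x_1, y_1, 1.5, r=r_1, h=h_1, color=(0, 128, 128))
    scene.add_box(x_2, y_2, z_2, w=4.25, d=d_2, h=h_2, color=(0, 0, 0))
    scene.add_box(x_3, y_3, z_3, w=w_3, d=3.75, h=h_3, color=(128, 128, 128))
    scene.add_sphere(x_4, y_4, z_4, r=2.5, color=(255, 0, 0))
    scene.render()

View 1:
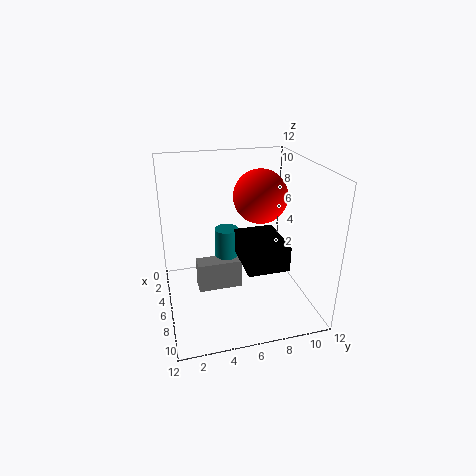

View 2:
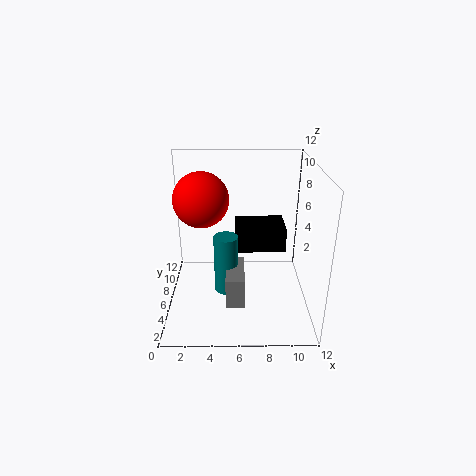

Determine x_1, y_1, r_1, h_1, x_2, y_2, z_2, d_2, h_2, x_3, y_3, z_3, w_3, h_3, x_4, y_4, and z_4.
x_1 = 5; y_1 = 5.25; r_1 = 1; h_1 = 5; x_2 = 5.75; y_2 = 5.75; z_2 = 4.75; d_2 = 3.25; h_2 = 2; x_3 = 5; y_3 = 2.5; z_3 = 1.5; w_3 = 1.5; h_3 = 2.5; x_4 = 2.75; y_4 = 9; z_4 = 8.25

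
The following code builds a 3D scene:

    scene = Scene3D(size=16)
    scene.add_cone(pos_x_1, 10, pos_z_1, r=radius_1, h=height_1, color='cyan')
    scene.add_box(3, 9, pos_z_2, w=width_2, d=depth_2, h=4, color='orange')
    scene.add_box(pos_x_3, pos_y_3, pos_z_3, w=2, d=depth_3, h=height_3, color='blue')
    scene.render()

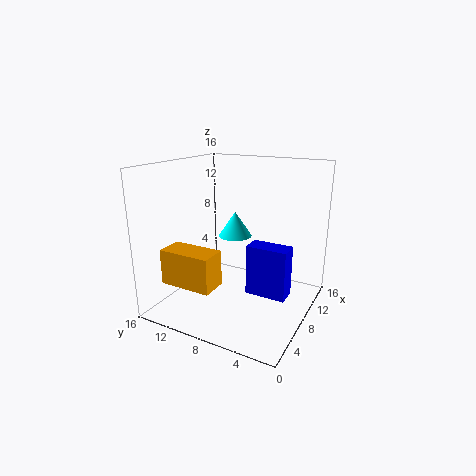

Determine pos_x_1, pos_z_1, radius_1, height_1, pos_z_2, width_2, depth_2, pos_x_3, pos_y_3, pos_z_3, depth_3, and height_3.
pos_x_1 = 11
pos_z_1 = 7
radius_1 = 2
height_1 = 3
pos_z_2 = 3
width_2 = 3
depth_2 = 6
pos_x_3 = 4
pos_y_3 = 1
pos_z_3 = 4
depth_3 = 4
height_3 = 5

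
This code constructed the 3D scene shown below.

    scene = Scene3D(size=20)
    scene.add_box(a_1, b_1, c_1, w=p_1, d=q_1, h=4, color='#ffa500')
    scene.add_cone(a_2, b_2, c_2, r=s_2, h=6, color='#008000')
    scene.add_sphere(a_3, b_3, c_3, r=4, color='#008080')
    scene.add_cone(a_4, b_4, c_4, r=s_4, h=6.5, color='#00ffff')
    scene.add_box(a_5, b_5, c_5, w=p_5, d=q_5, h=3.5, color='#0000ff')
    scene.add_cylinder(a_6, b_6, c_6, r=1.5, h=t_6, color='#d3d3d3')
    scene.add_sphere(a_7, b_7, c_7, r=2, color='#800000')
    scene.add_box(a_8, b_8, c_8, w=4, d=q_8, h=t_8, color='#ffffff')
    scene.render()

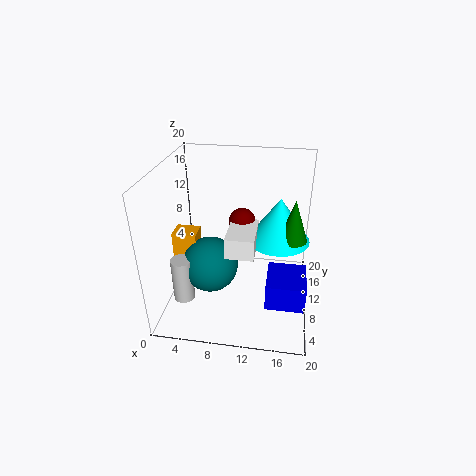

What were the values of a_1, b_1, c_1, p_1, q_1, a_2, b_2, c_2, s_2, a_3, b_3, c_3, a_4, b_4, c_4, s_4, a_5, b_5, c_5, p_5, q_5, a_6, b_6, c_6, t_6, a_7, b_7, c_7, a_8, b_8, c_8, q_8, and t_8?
a_1 = 0.5, b_1 = 9.5, c_1 = 6, p_1 = 3.5, q_1 = 3, a_2 = 17.5, b_2 = 11.5, c_2 = 9.5, s_2 = 2, a_3 = 6, b_3 = 9.5, c_3 = 5.5, a_4 = 15.5, b_4 = 13, c_4 = 8.5, s_4 = 4.5, a_5 = 14.5, b_5 = 3, c_5 = 4, p_5 = 5, q_5 = 5.5, a_6 = 2.5, b_6 = 7, c_6 = 1, t_6 = 6.5, a_7 = 10, b_7 = 14, c_7 = 10.5, a_8 = 8.5, b_8 = 7.5, c_8 = 8, q_8 = 6.5, t_8 = 3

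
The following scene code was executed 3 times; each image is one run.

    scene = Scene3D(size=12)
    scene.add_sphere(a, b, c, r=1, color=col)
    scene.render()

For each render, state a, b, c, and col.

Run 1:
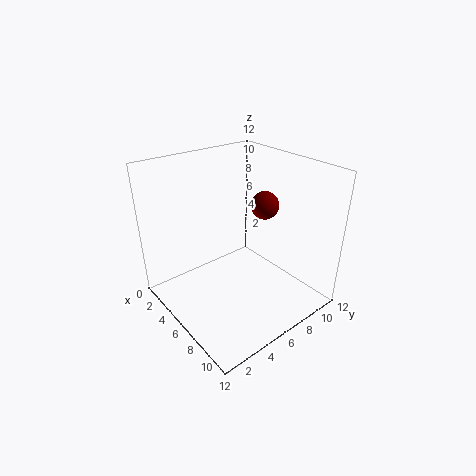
a = 9
b = 6
c = 10
col = 'maroon'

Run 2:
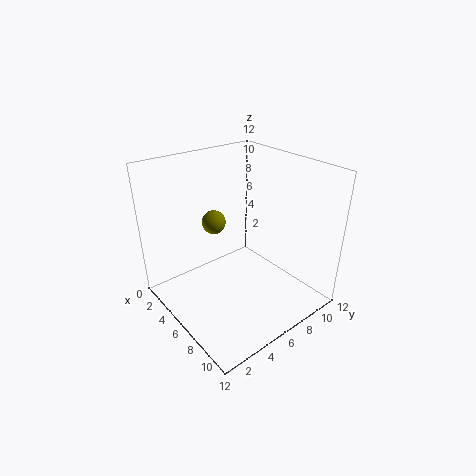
a = 4
b = 5
c = 7
col = 'olive'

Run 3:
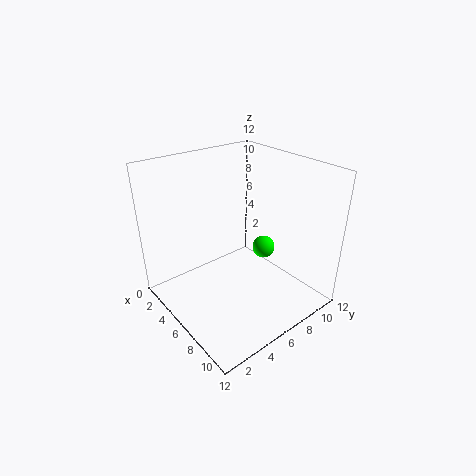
a = 6
b = 9
c = 4
col = 'lime'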